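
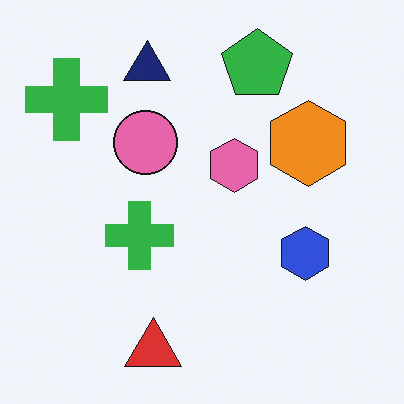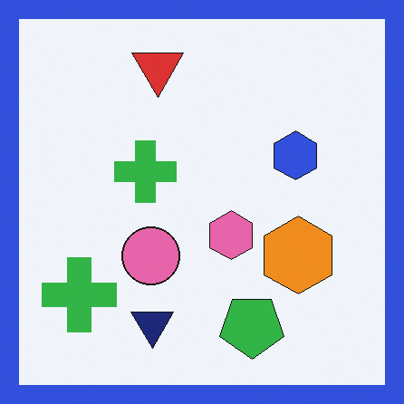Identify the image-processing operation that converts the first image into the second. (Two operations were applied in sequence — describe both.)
It was flipped vertically (top ↔ bottom), then framed with a blue border.

The red triangle is in the bottom of the first image and the top of the second — shapes on opposite sides of the horizontal midline have swapped in a mirror flip. A solid blue frame runs around the edge of the second image, with the content slightly shrunk inside it.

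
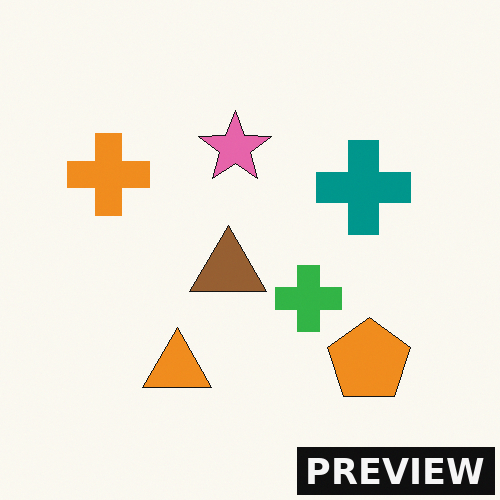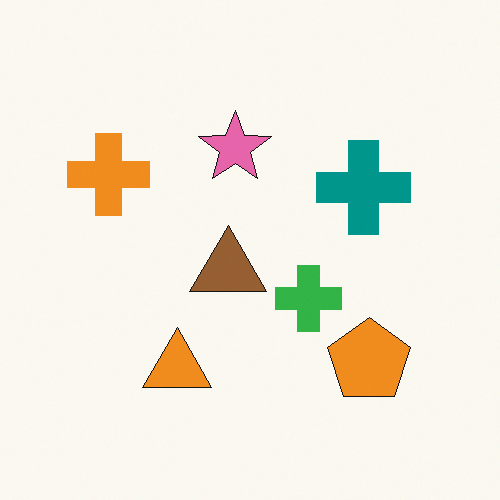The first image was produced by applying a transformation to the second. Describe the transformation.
It was watermarked with the text "PREVIEW" in the lower-right corner.

A dark label reading "PREVIEW" appears in the lower-right corner.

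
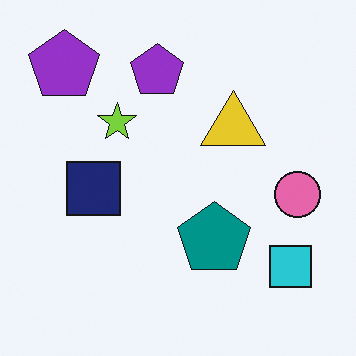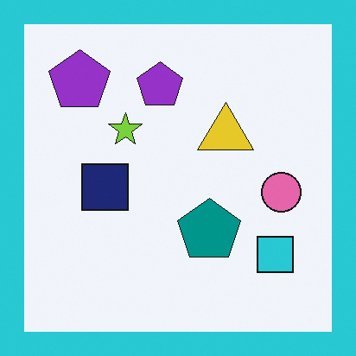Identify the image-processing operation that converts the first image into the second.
The second image is the first framed with a cyan border.

A solid cyan frame runs around the edge of the second image, with the content slightly shrunk inside it.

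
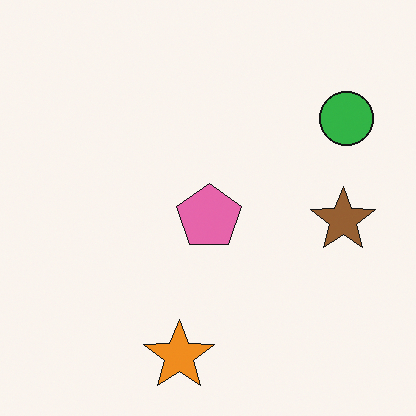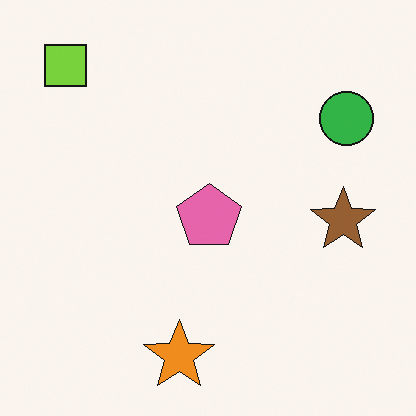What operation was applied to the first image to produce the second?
The transformation is: overlaid with an additional lime square.

A lime square appears in the second image that is absent from the first.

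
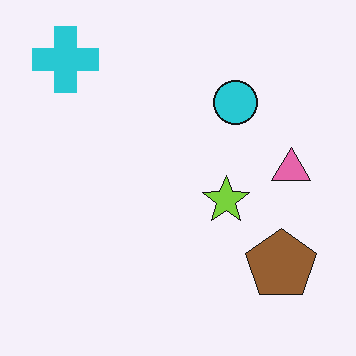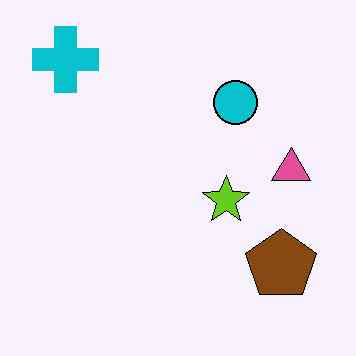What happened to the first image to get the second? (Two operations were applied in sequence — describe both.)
Given moderate JPEG compression, then given slightly increased contrast.

Blocky 8×8 compression artifacts appear around shape edges and the flat background shows ringing — characteristic JPEG degradation. Tones are pushed away from mid-grey across the whole image — a global contrast change.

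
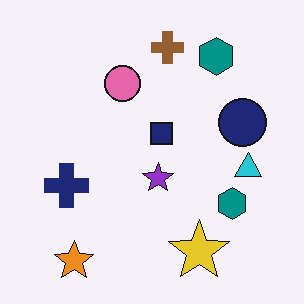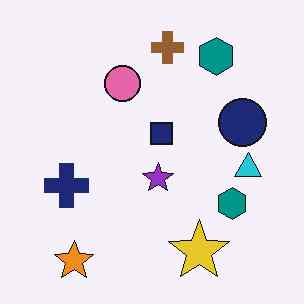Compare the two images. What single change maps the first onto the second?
This is the original image JPEG-compressed with visible artifacts.

Blocky 8×8 compression artifacts appear around shape edges and the flat background shows ringing — characteristic JPEG degradation.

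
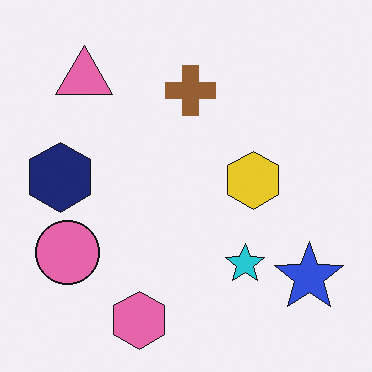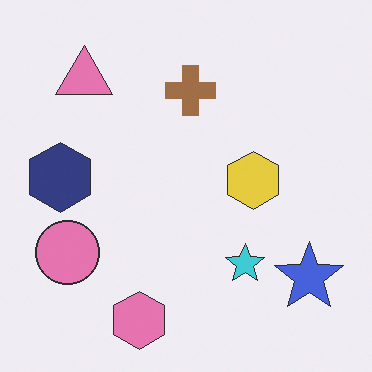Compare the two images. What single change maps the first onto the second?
This is the original image given slightly reduced contrast.

Tones are pushed toward mid-grey across the whole image — a global contrast change.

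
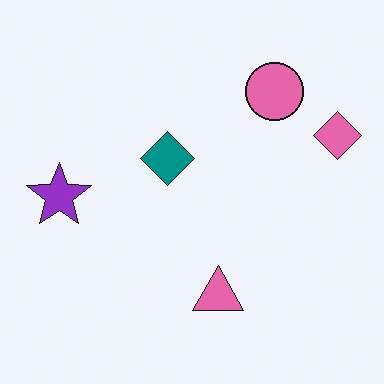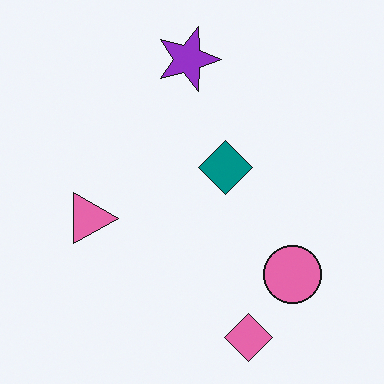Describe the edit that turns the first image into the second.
It was rotated 90° clockwise.

The pink diamond sits in the right of the first image and the bottom of the second — consistent with a whole-image 90° clockwise rotation.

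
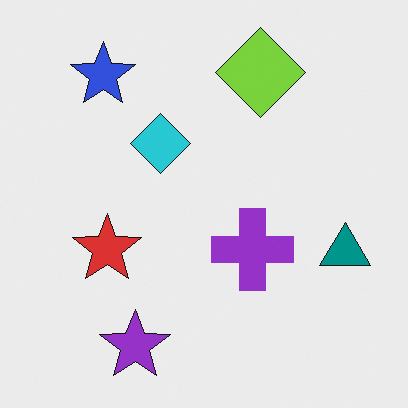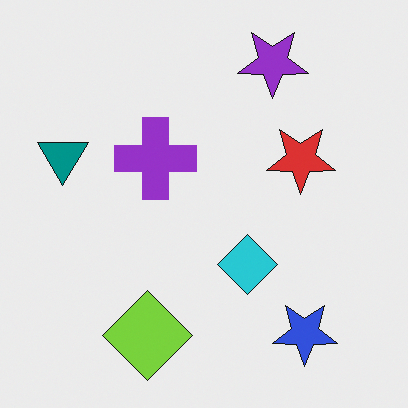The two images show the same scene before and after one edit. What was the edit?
The image was rotated 180°.

The blue star sits in the top-left of the first image and the bottom-right of the second — consistent with a whole-image 180° rotation.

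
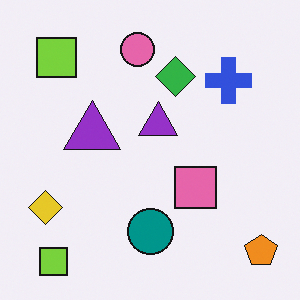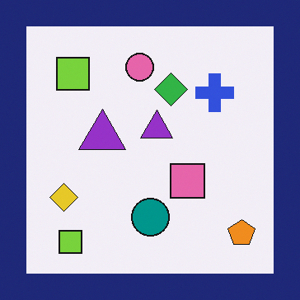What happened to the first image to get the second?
This is the original image framed with a navy border.

A solid navy frame runs around the edge of the second image, with the content slightly shrunk inside it.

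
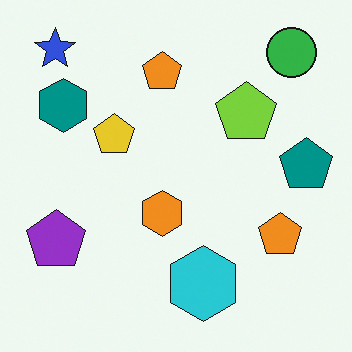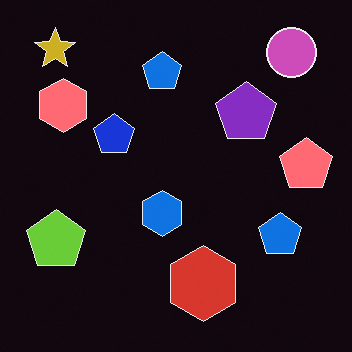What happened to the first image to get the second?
It was color-inverted (negative).

The light background has become dark and every shape's color is its complement — a photographic negative.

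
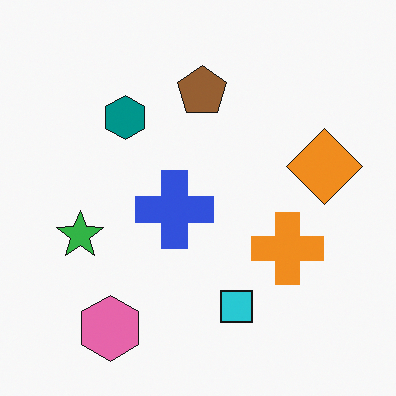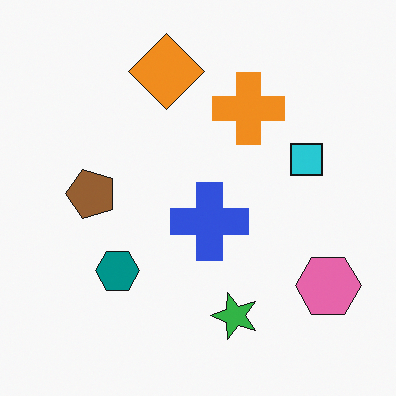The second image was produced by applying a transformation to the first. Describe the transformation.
The second image is the first rotated 90° counter-clockwise.

The pink hexagon sits in the bottom-left of the first image and the bottom-right of the second — consistent with a whole-image 90° counter-clockwise rotation.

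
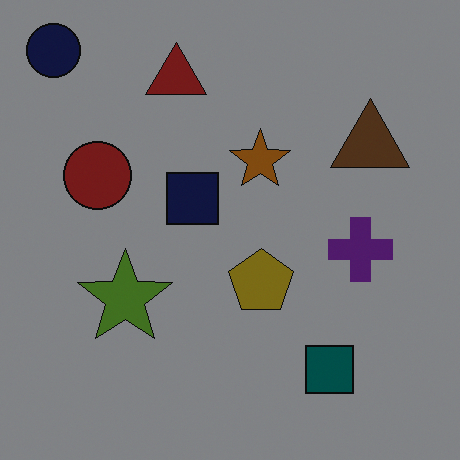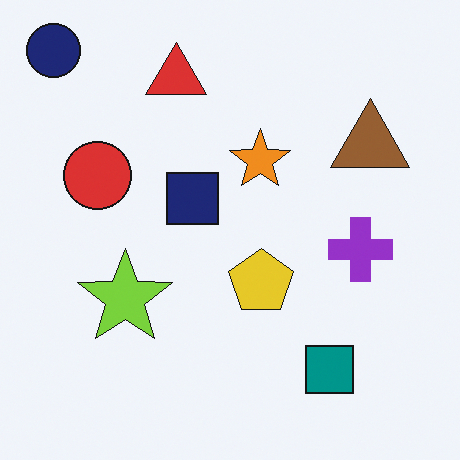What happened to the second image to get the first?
The transformation is: substantially darkened.

Every pixel — background and shapes alike — is uniformly darkened.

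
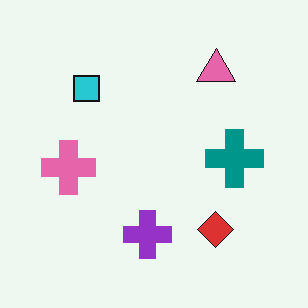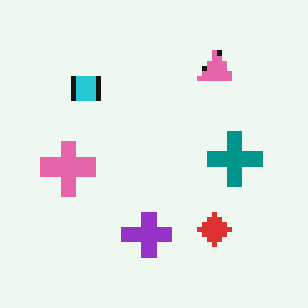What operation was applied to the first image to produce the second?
It was lightly pixelated (a mild mosaic effect).

Shapes are reduced to large square blocks; fine edges and outlines are lost — a downscale-then-upscale (mosaic) effect.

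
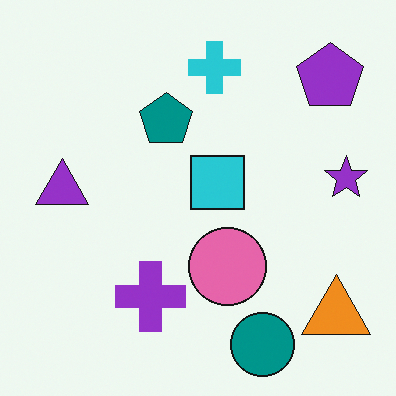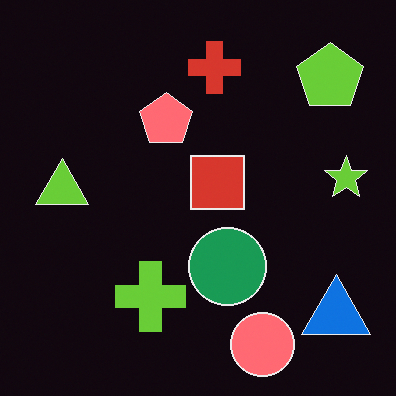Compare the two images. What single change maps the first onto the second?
The transformation is: color-inverted (negative).

The light background has become dark and every shape's color is its complement — a photographic negative.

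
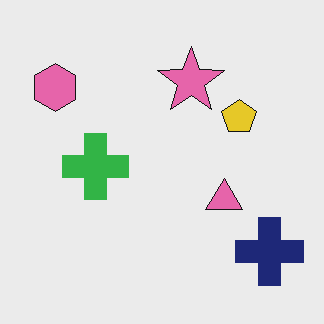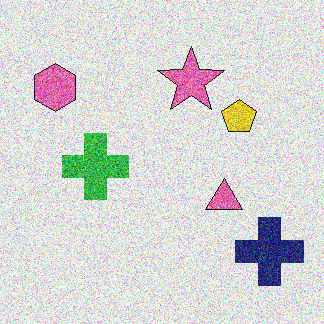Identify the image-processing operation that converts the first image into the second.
The second image is the first degraded with a thick layer of grain.

Random speckle covers the whole image, including the flat background.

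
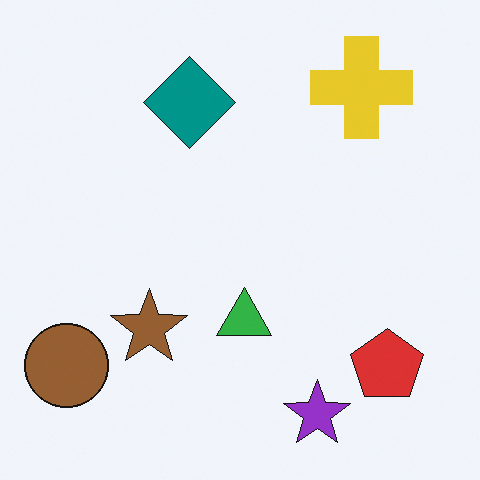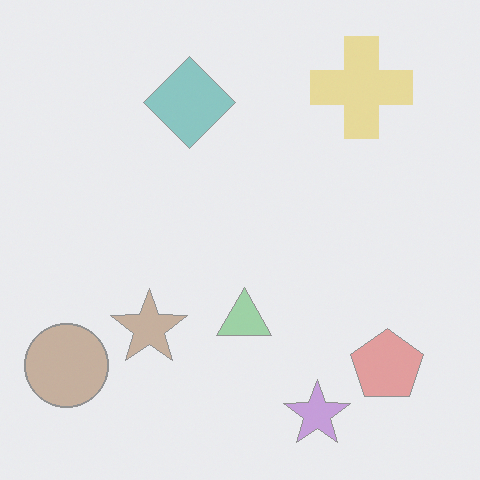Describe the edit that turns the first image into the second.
The transformation is: given much lower contrast.

Tones are pushed toward mid-grey across the whole image — a global contrast change.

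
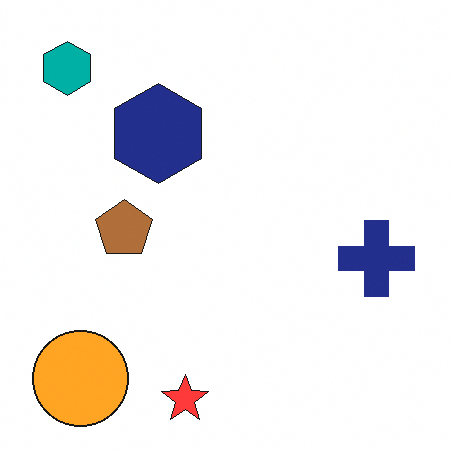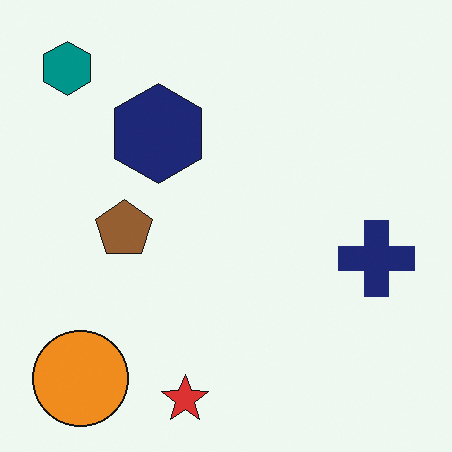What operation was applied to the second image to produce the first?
This is the original image slightly brightened.

Every pixel — background and shapes alike — is uniformly brightened.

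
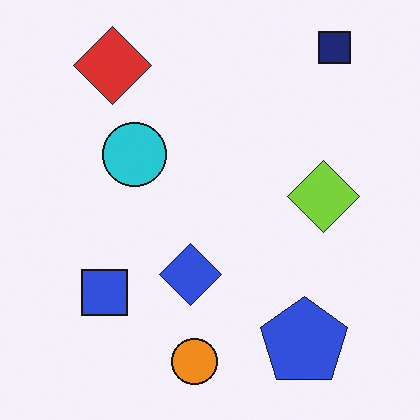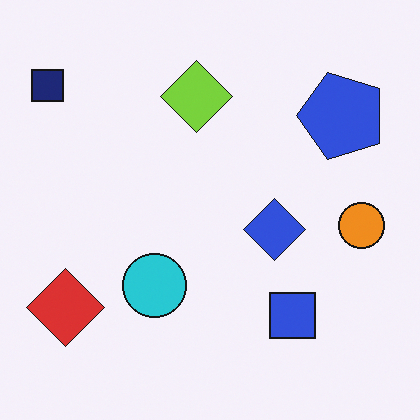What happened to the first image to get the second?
The image was rotated 90° counter-clockwise.

The navy square sits in the top-right of the first image and the top-left of the second — consistent with a whole-image 90° counter-clockwise rotation.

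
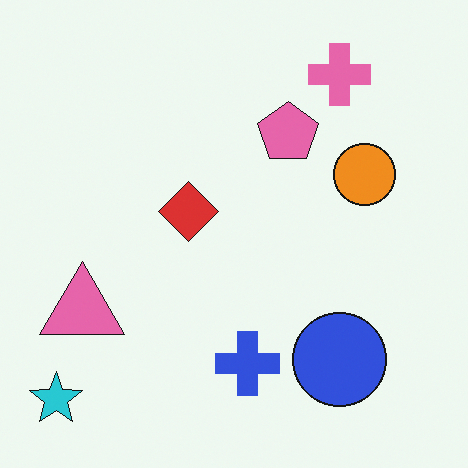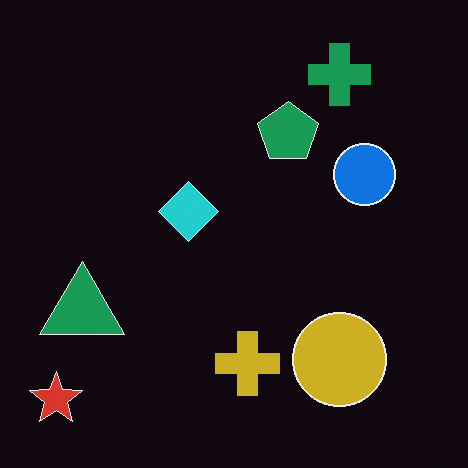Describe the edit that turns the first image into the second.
It was color-inverted (negative).

The light background has become dark and every shape's color is its complement — a photographic negative.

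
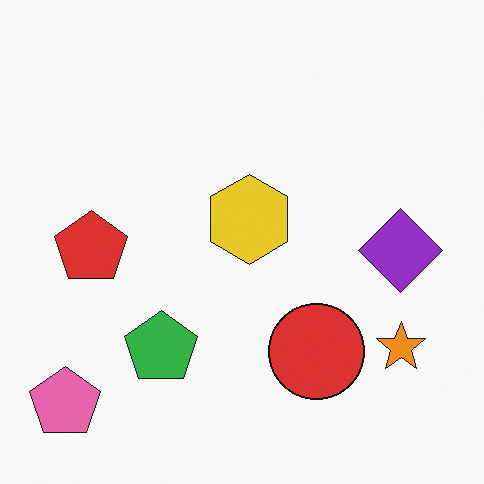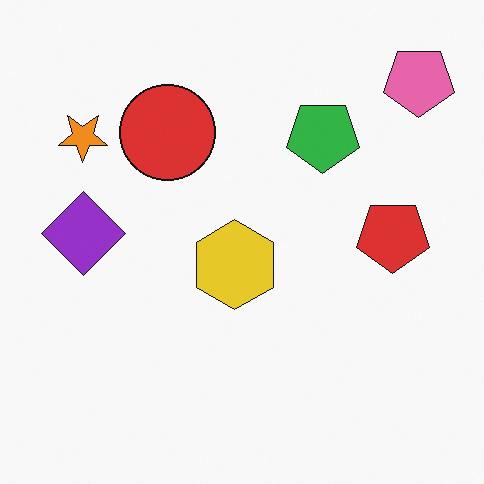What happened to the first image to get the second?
The image was rotated 180°.

The pink pentagon sits in the bottom-left of the first image and the top-right of the second — consistent with a whole-image 180° rotation.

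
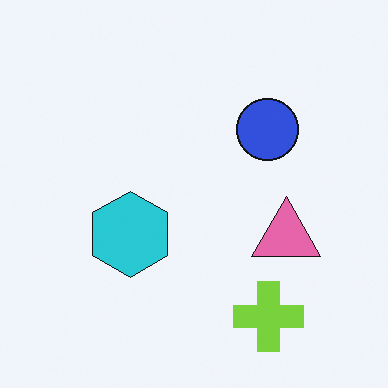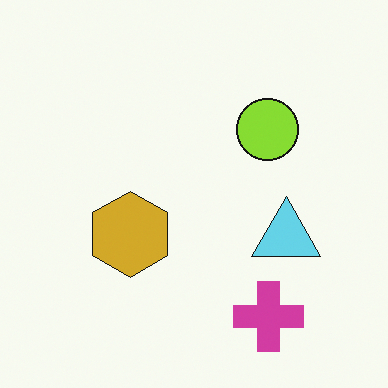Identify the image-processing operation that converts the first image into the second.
The second image is the first hue-shifted by a large amount.

Every shape's color has rotated by the same amount around the hue wheel — a uniform hue shift.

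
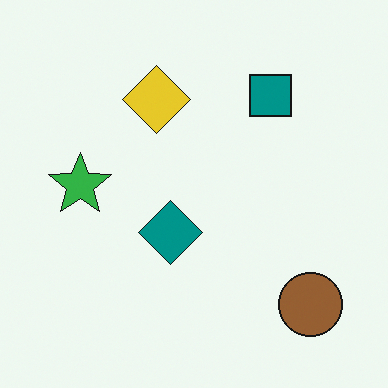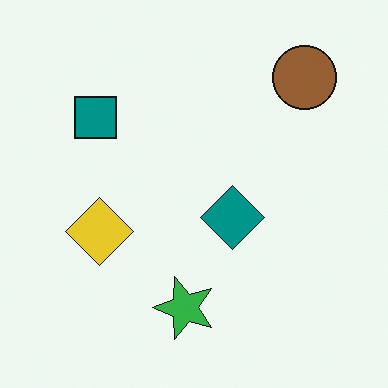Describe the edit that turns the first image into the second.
This is the original image rotated 90° counter-clockwise.

The brown circle sits in the bottom-right of the first image and the top-right of the second — consistent with a whole-image 90° counter-clockwise rotation.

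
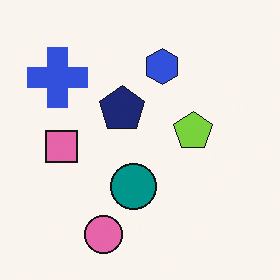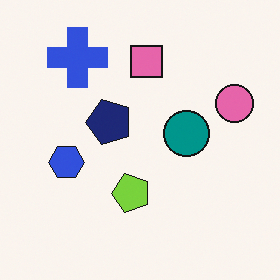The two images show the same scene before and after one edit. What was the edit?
This is the original image transposed (reflected across the top-left ↔ bottom-right diagonal).

Shapes have swapped their row and column positions — what was in the top-right is now in the bottom-left — a diagonal reflection.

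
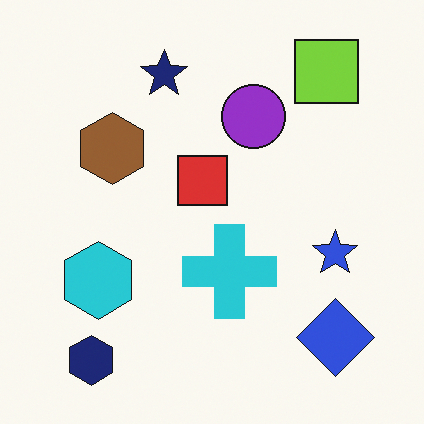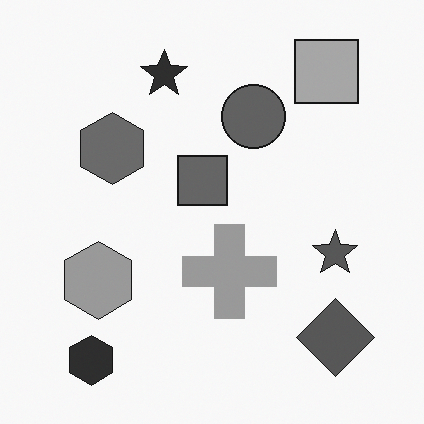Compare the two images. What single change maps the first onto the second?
Converted to grayscale.

All color is removed — every shape is now a shade of grey.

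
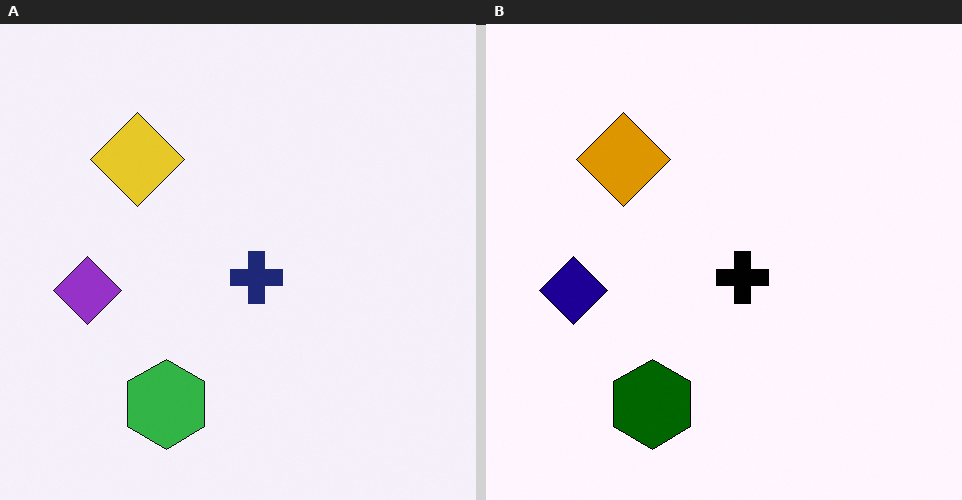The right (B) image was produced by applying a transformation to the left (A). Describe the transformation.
The transformation is: given much higher contrast.

Tones are pushed away from mid-grey across the whole image — a global contrast change.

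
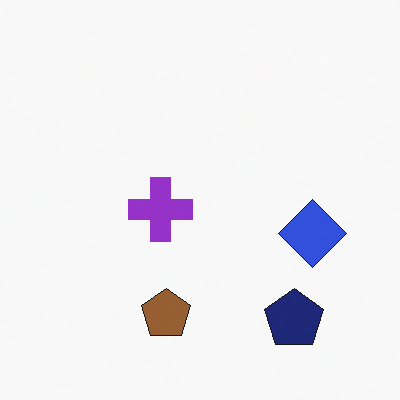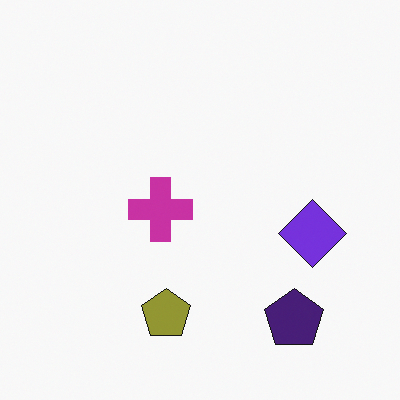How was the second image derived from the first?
Hue-shifted by a small amount.

Every shape's color has rotated by the same amount around the hue wheel — a uniform hue shift.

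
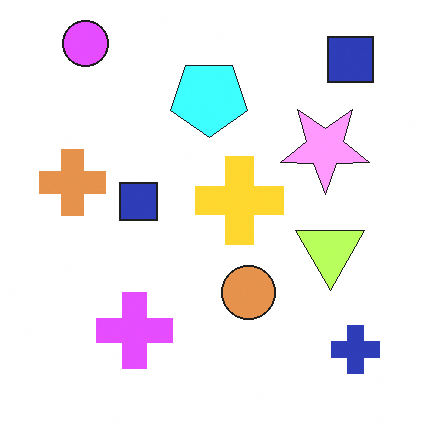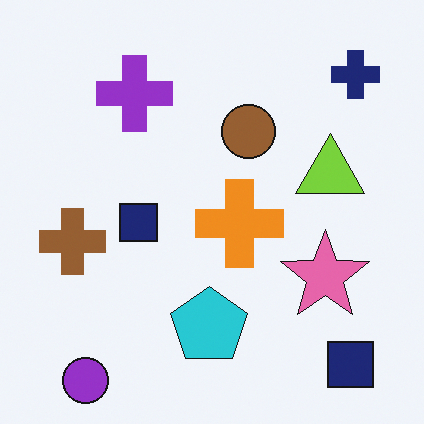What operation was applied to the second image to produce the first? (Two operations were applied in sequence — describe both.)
This is the original image flipped vertically (top ↔ bottom), then noticeably brightened.

The purple circle is in the bottom-left of the second image and the top-left of the first — shapes on opposite sides of the horizontal midline have swapped in a mirror flip. Every pixel — background and shapes alike — is uniformly brightened.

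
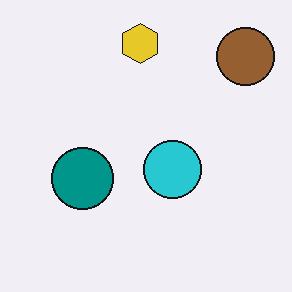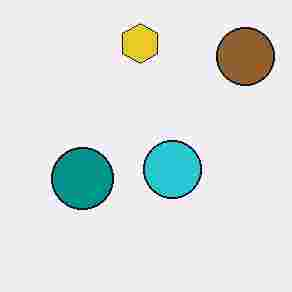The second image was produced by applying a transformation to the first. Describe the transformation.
The second image is the first heavily JPEG-compressed with obvious blocking artifacts.

Blocky 8×8 compression artifacts appear around shape edges and the flat background shows ringing — characteristic JPEG degradation.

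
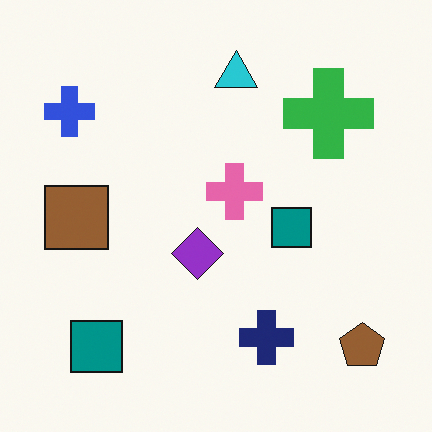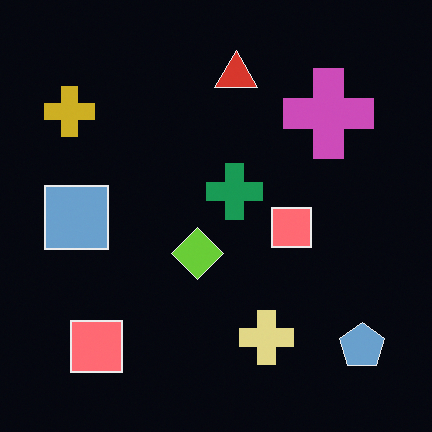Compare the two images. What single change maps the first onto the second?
The transformation is: color-inverted (negative).

The light background has become dark and every shape's color is its complement — a photographic negative.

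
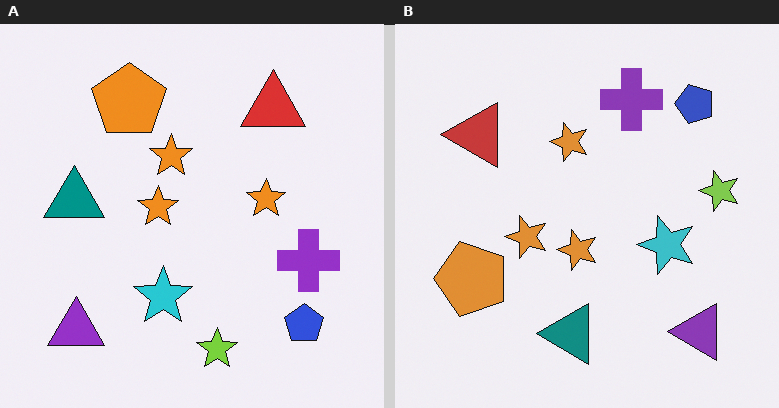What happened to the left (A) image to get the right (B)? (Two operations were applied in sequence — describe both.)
Rotated 90° counter-clockwise, then slightly desaturated.

The purple triangle sits in the bottom-left of the left (A) image and the bottom-right of the right (B) — consistent with a whole-image 90° counter-clockwise rotation. All colors are more muted and greyish — a global saturation change.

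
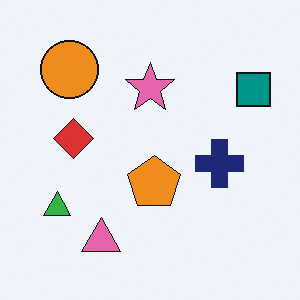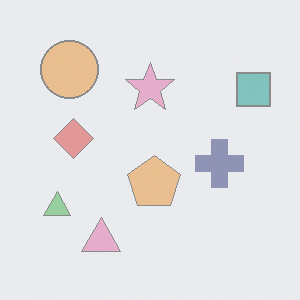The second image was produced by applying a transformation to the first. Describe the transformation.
The transformation is: given much lower contrast.

Tones are pushed toward mid-grey across the whole image — a global contrast change.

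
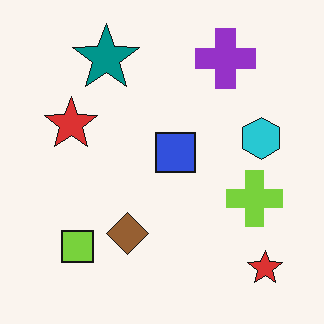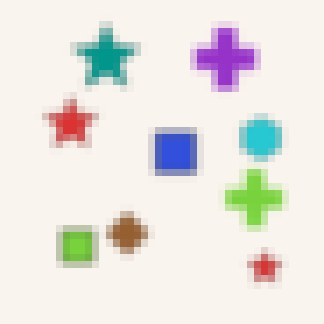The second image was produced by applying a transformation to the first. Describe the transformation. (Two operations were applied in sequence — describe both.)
This is the original image noticeably gaussian-blurred, then moderately pixelated.

Shape edges and outlines are uniformly softened across the whole image. Shapes are reduced to large square blocks; fine edges and outlines are lost — a downscale-then-upscale (mosaic) effect.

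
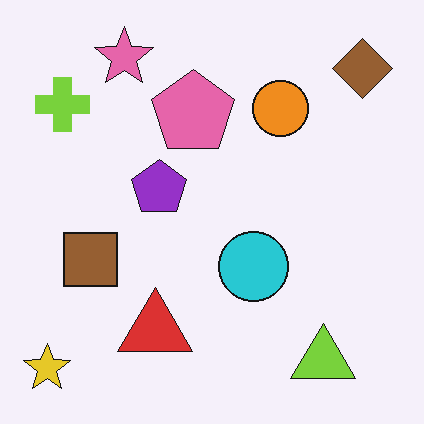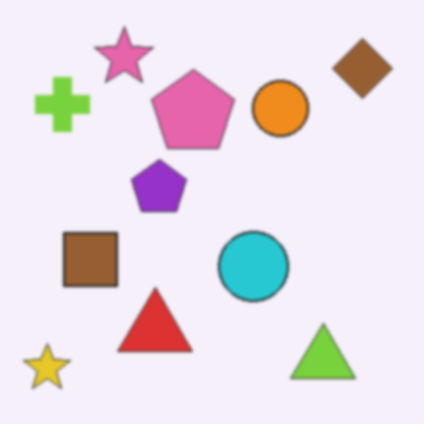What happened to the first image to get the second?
It was lightly blurred.

Shape edges and outlines are uniformly softened across the whole image.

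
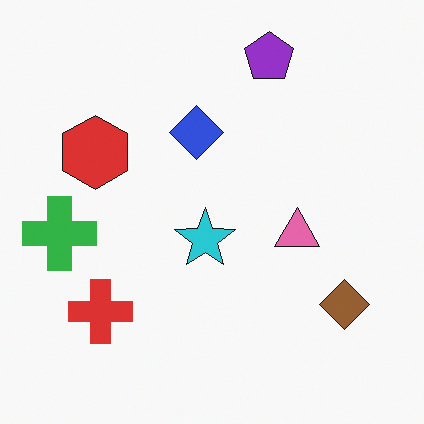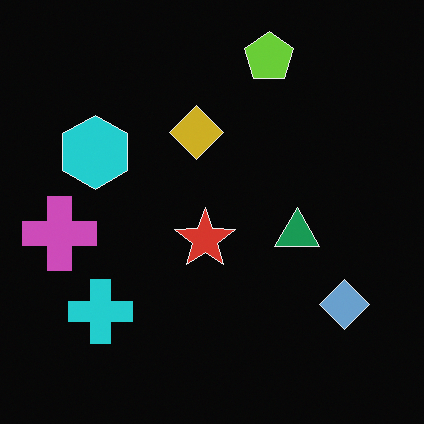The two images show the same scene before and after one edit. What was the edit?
The transformation is: color-inverted (negative).

The light background has become dark and every shape's color is its complement — a photographic negative.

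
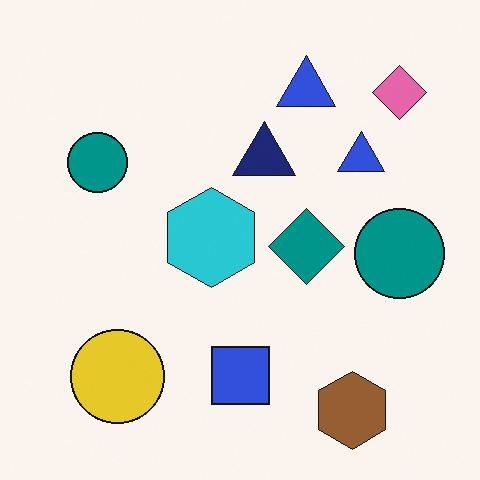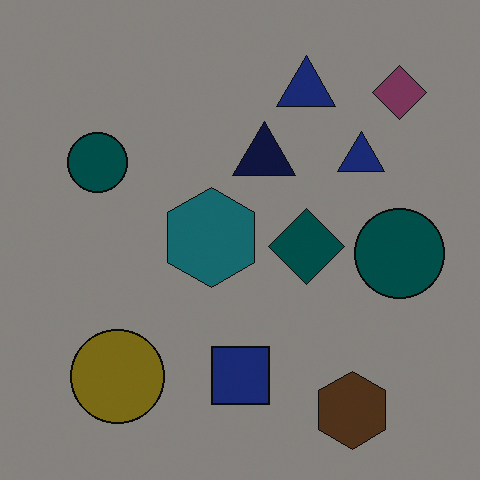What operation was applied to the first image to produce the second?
The transformation is: substantially darkened.

Every pixel — background and shapes alike — is uniformly darkened.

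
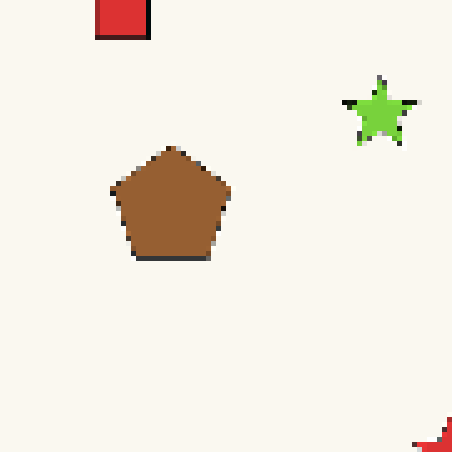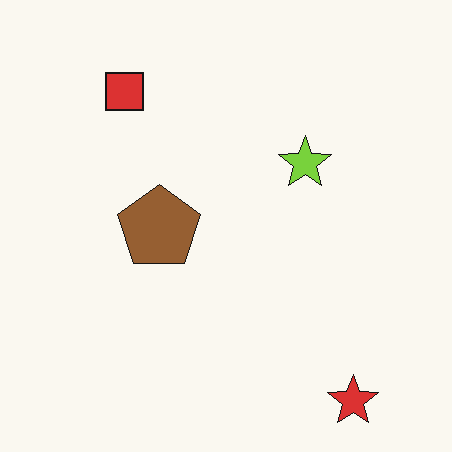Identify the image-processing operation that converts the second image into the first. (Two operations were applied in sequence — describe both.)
The first image is the second cropped to a modestly smaller region and rescaled, then mildly pixelated.

The visible shapes are larger and the field of view is narrower; shapes near the original edges may be partly or wholly outside the frame — a crop-and-rescale. Shapes are reduced to large square blocks; fine edges and outlines are lost — a downscale-then-upscale (mosaic) effect.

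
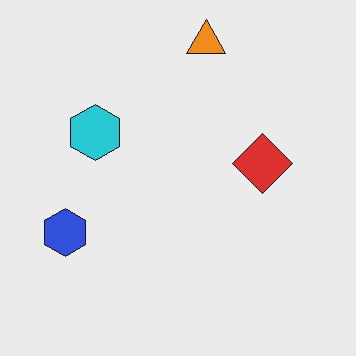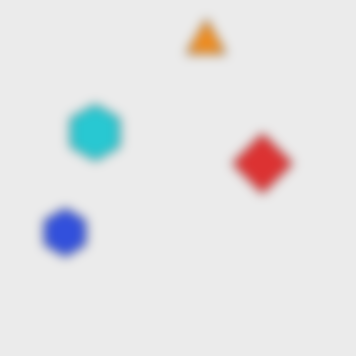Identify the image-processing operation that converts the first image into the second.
Heavily blurred.

Shape edges and outlines are uniformly softened across the whole image.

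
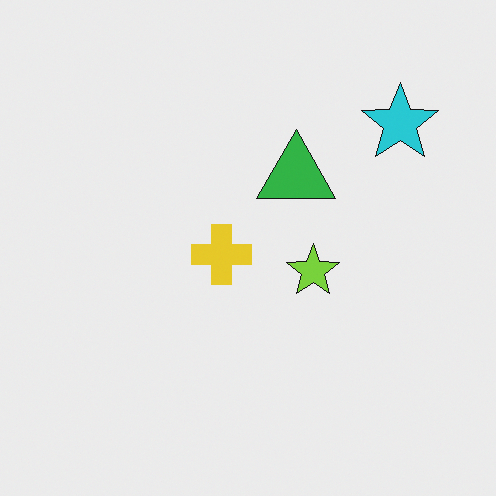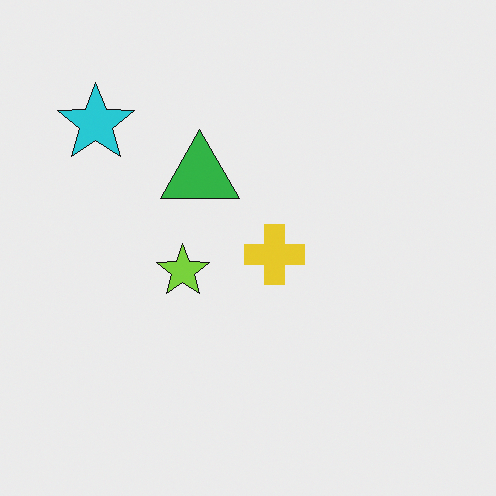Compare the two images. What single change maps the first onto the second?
The image was flipped horizontally (left ↔ right).

The cyan star is in the top-right of the first image and the top-left of the second — shapes on opposite sides of the vertical midline have swapped in a mirror flip.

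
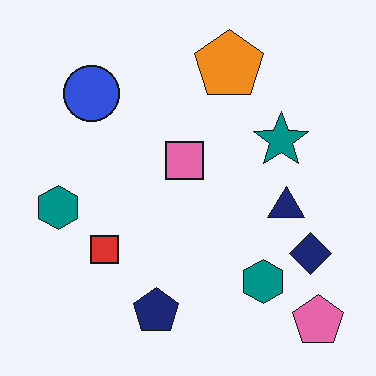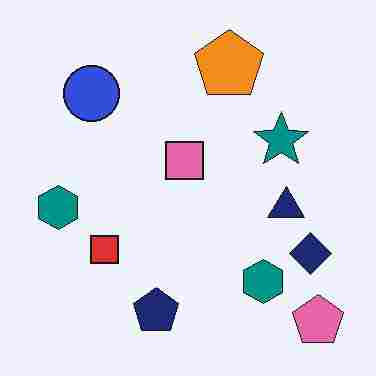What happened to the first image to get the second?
The image was degraded with heavy JPEG compression.

Blocky 8×8 compression artifacts appear around shape edges and the flat background shows ringing — characteristic JPEG degradation.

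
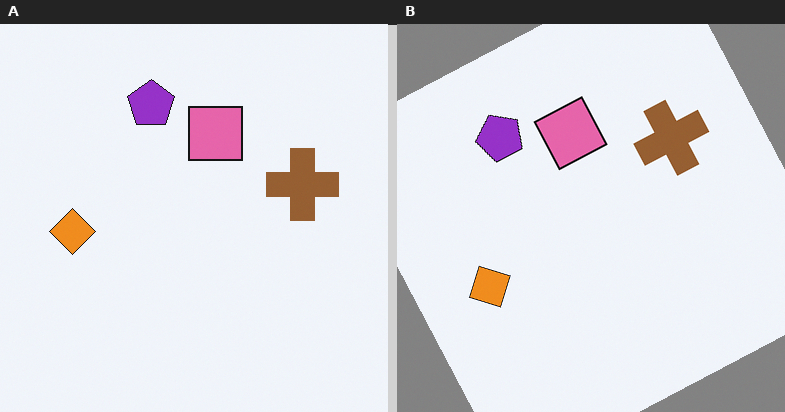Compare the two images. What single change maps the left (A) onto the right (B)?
The right (B) image is the left (A) rotated counter-clockwise by a moderate amount.

Every shape is tilted by the same angle and the image corners show triangular fill wedges — a whole-image rotation by a non-right angle.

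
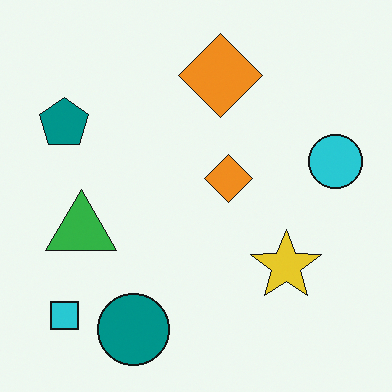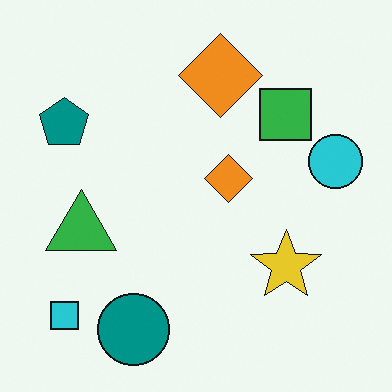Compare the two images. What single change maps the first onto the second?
Overlaid with an additional green square.

A green square appears in the second image that is absent from the first.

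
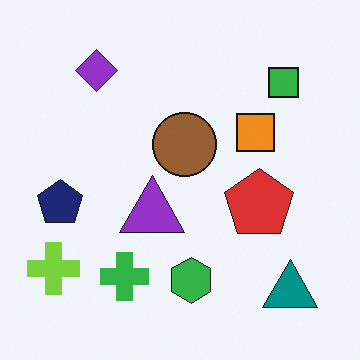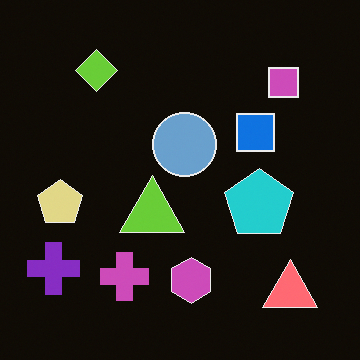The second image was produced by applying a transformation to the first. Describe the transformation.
This is the original image color-inverted (negative).

The light background has become dark and every shape's color is its complement — a photographic negative.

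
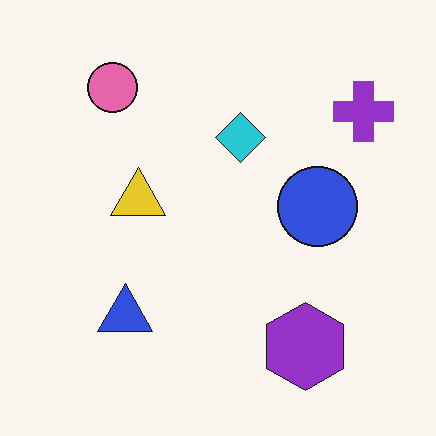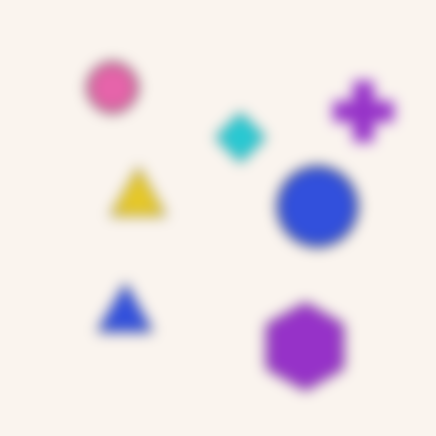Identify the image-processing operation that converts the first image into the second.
It was strongly gaussian-blurred.

Shape edges and outlines are uniformly softened across the whole image.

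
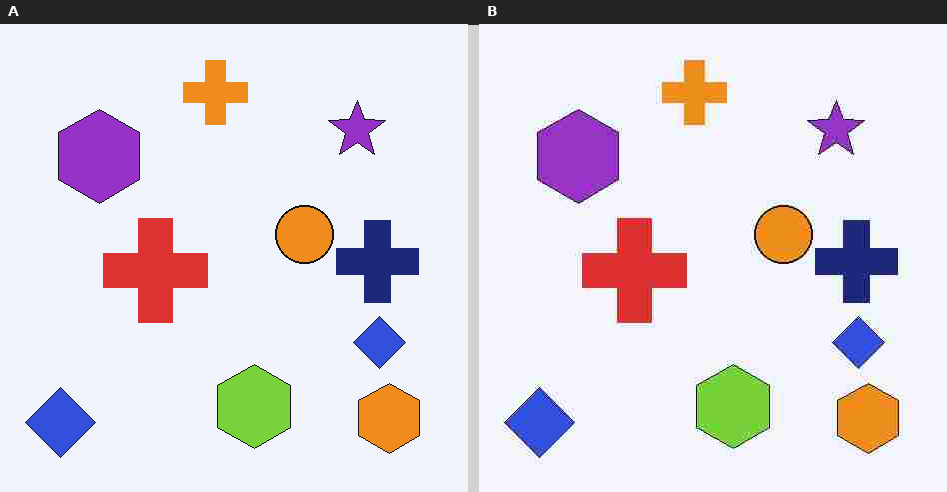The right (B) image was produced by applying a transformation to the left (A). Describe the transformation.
It was degraded with heavy JPEG compression.

Blocky 8×8 compression artifacts appear around shape edges and the flat background shows ringing — characteristic JPEG degradation.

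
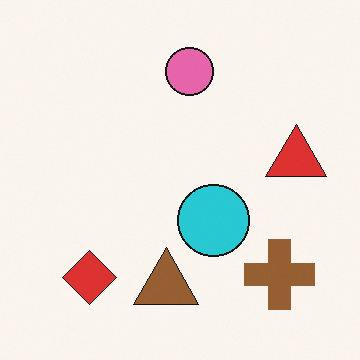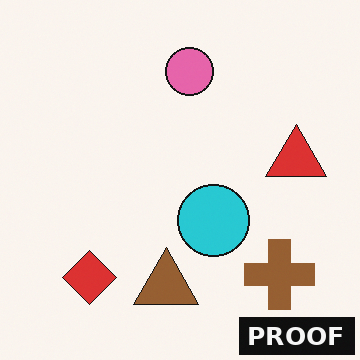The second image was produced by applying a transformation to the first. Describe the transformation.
Watermarked with the text "PROOF" in the lower-right corner.

A dark label reading "PROOF" appears in the lower-right corner.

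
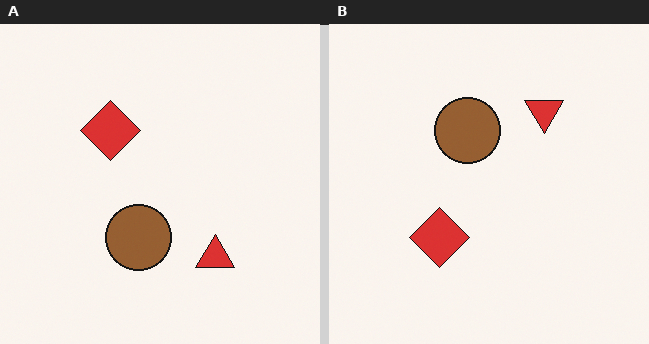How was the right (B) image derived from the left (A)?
The transformation is: flipped vertically (top ↔ bottom).

The red triangle is in the bottom-right of the left (A) image and the top-right of the right (B) — shapes on opposite sides of the horizontal midline have swapped in a mirror flip.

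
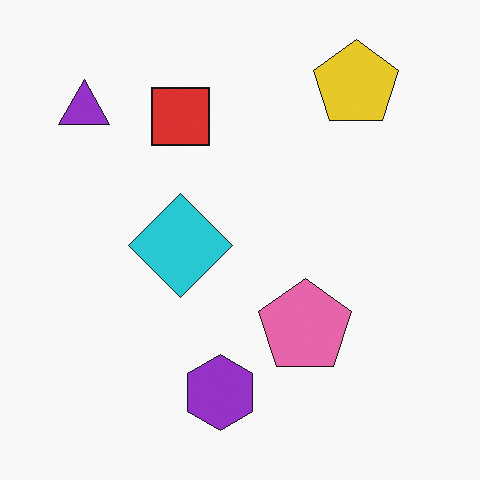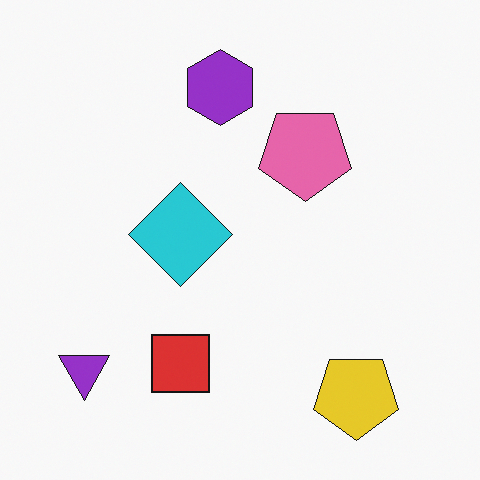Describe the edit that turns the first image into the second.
Flipped vertically (top ↔ bottom).

The yellow pentagon is in the top-right of the first image and the bottom-right of the second — shapes on opposite sides of the horizontal midline have swapped in a mirror flip.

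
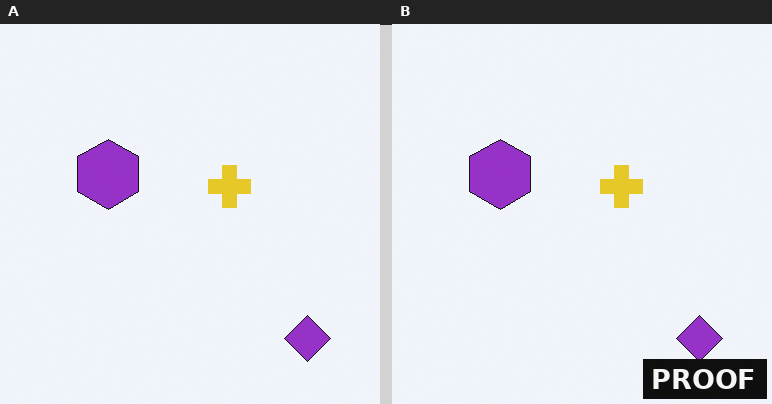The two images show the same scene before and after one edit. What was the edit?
The transformation is: watermarked with the text "PROOF" in the lower-right corner.

A dark label reading "PROOF" appears in the lower-right corner.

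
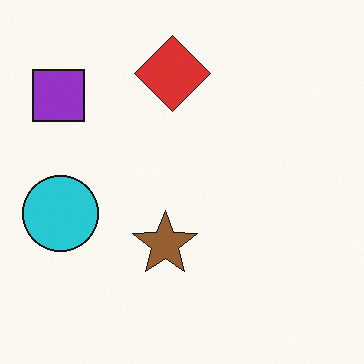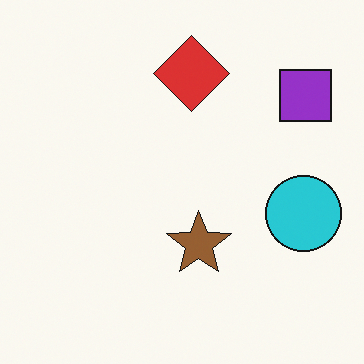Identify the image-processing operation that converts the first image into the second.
It was flipped horizontally (left ↔ right).

The purple square is in the top-left of the first image and the top-right of the second — shapes on opposite sides of the vertical midline have swapped in a mirror flip.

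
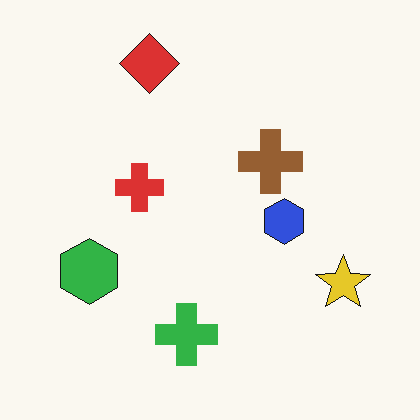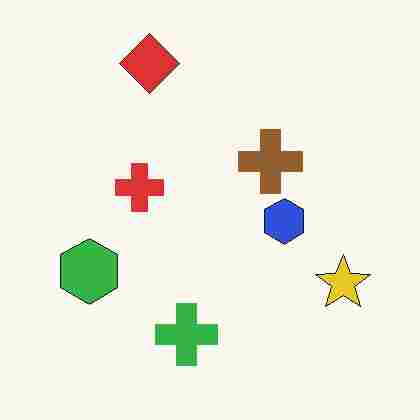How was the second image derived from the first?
This is the original image heavily JPEG-compressed with obvious blocking artifacts.

Blocky 8×8 compression artifacts appear around shape edges and the flat background shows ringing — characteristic JPEG degradation.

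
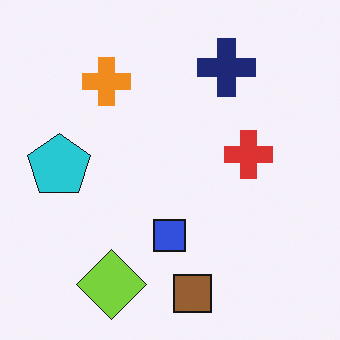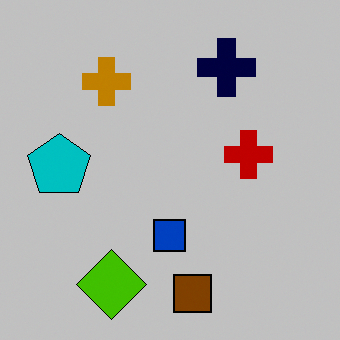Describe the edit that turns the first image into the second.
The transformation is: aggressively posterized.

Each flat color has snapped to a coarser quantized level — most visibly, the near-white background has dropped to a flat grey.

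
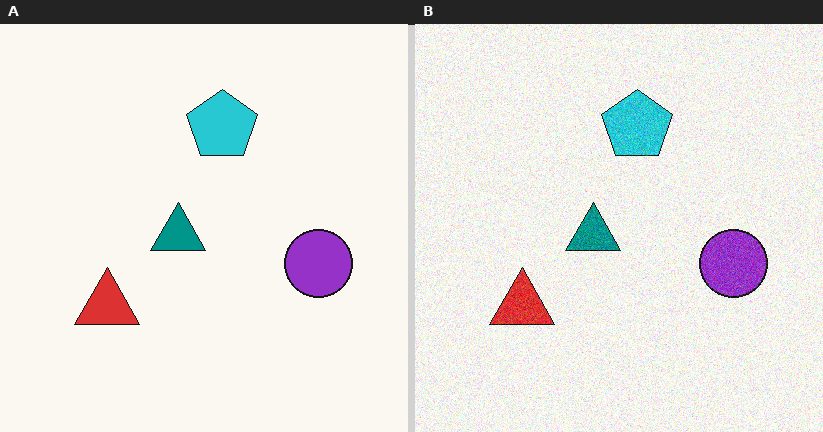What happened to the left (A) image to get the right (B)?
Degraded with moderate additive noise.

Random speckle covers the whole image, including the flat background.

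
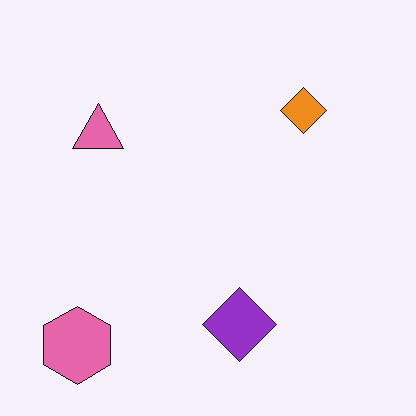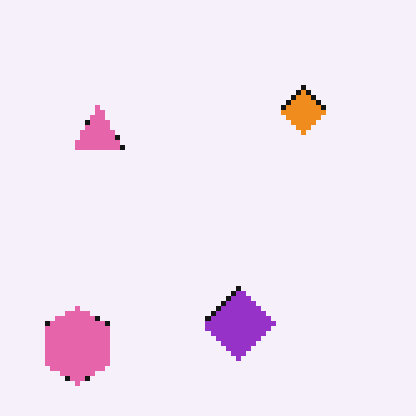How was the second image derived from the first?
Lightly pixelated (a mild mosaic effect).

Shapes are reduced to large square blocks; fine edges and outlines are lost — a downscale-then-upscale (mosaic) effect.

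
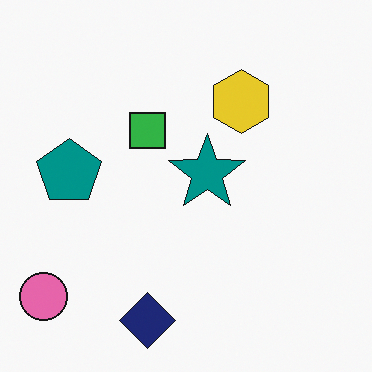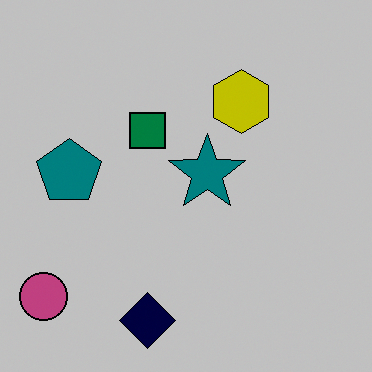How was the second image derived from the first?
The image was aggressively posterized.

Each flat color has snapped to a coarser quantized level — most visibly, the near-white background has dropped to a flat grey.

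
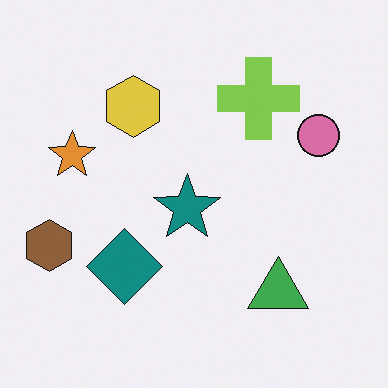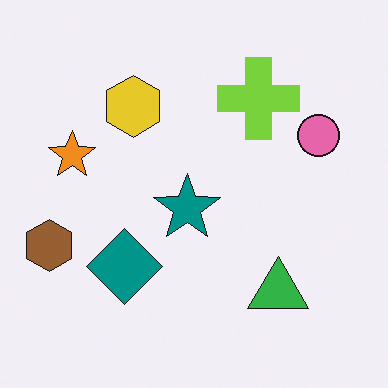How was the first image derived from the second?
The first image is the second slightly desaturated.

All colors are more muted and greyish — a global saturation change.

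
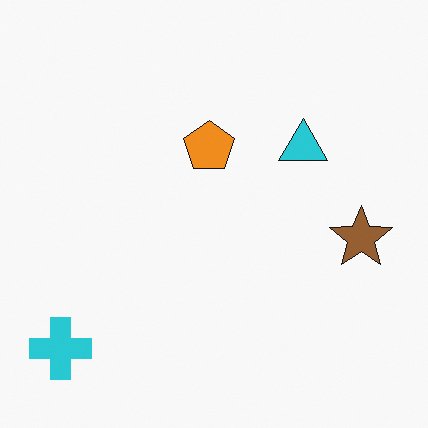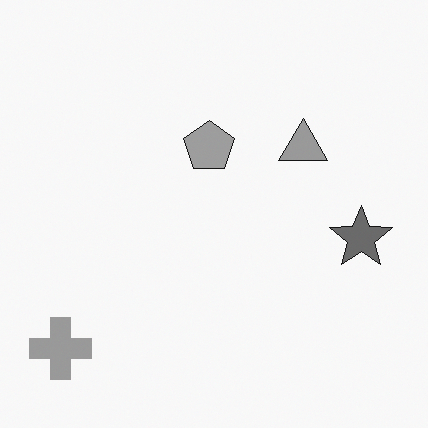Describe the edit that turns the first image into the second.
The transformation is: converted to grayscale.

All color is removed — every shape is now a shade of grey.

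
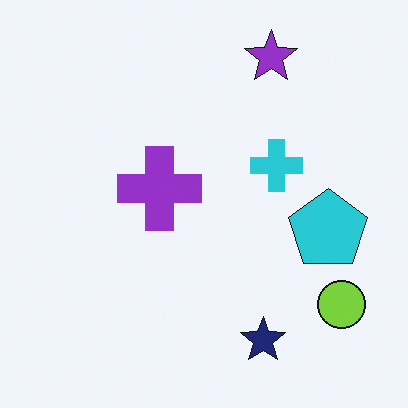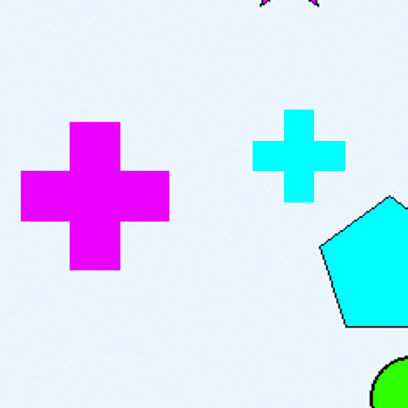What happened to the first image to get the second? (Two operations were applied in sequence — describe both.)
This is the original image cropped to a noticeably smaller region and rescaled, then heavily oversaturated.

The visible shapes are larger and the field of view is narrower; shapes near the original edges may be partly or wholly outside the frame — a crop-and-rescale. All colors are more vivid — a global saturation change.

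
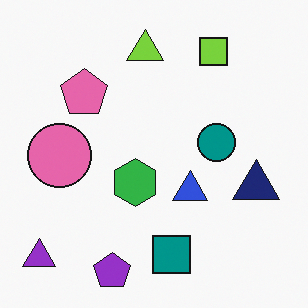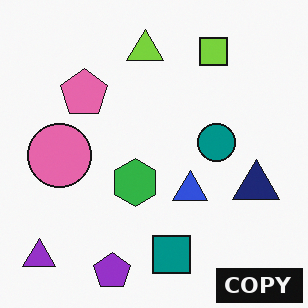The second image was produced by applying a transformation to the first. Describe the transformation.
Watermarked with the text "COPY" in the lower-right corner.

A dark label reading "COPY" appears in the lower-right corner.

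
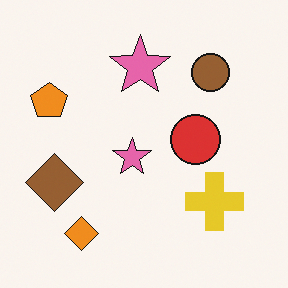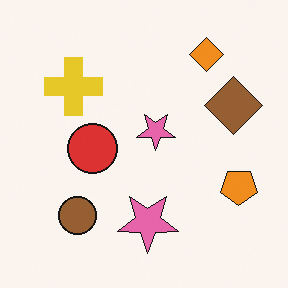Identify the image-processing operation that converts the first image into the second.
It was rotated 180°.

The orange diamond sits in the bottom-left of the first image and the top-right of the second — consistent with a whole-image 180° rotation.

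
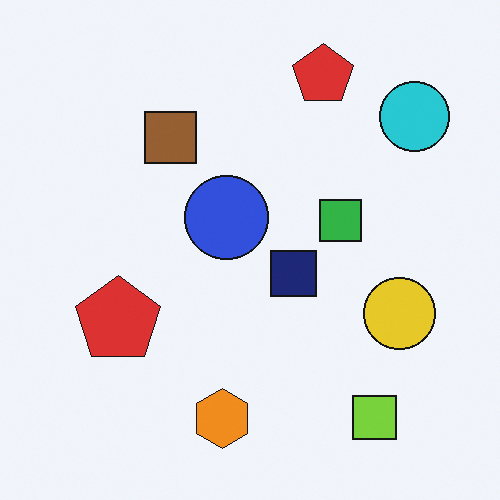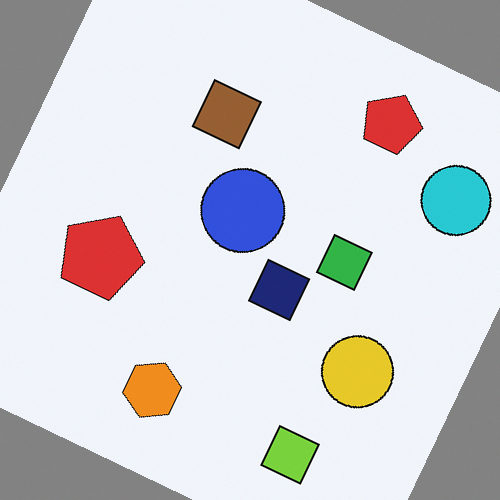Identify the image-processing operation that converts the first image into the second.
Rotated clockwise by a clearly visible amount.

Every shape is tilted by the same angle and the image corners show triangular fill wedges — a whole-image rotation by a non-right angle.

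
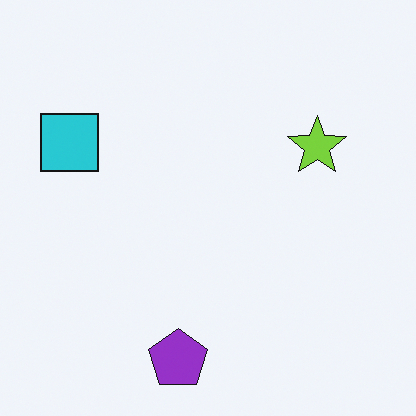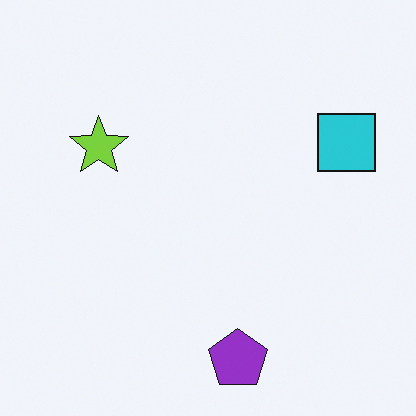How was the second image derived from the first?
The second image is the first flipped horizontally (left ↔ right).

The cyan square is in the left of the first image and the right of the second — shapes on opposite sides of the vertical midline have swapped in a mirror flip.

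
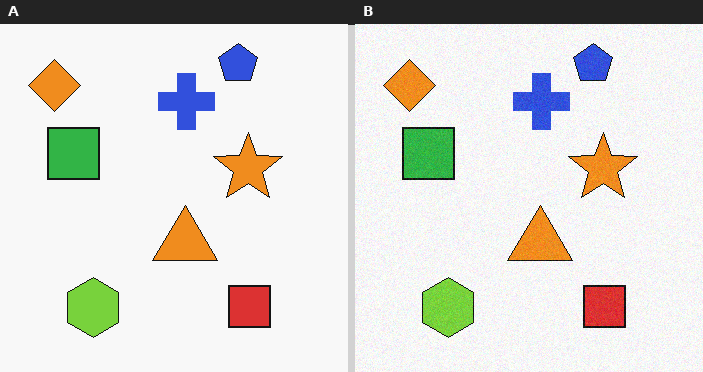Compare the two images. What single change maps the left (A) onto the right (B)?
Degraded with a light layer of grain.

Random speckle covers the whole image, including the flat background.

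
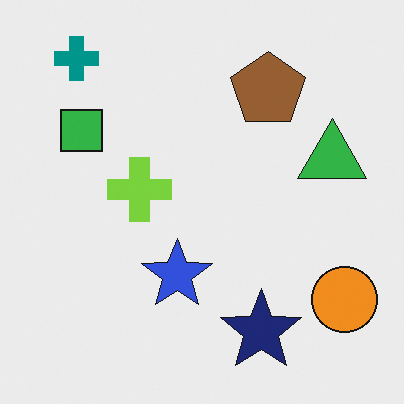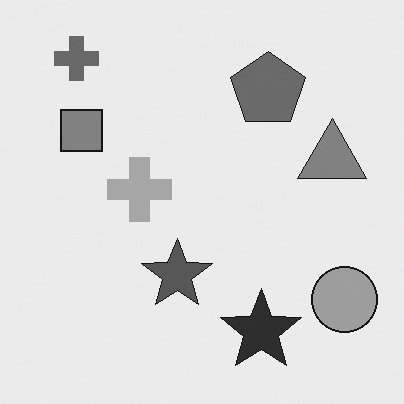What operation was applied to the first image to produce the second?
The image was converted to grayscale.

All color is removed — every shape is now a shade of grey.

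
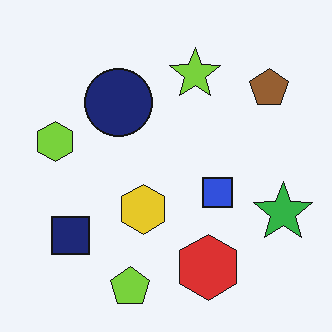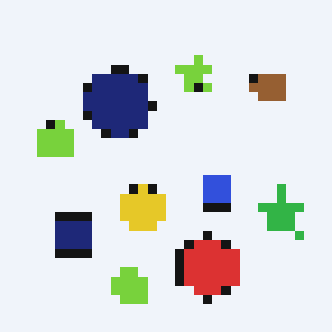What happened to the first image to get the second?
The transformation is: coarsely pixelated.

Shapes are reduced to large square blocks; fine edges and outlines are lost — a downscale-then-upscale (mosaic) effect.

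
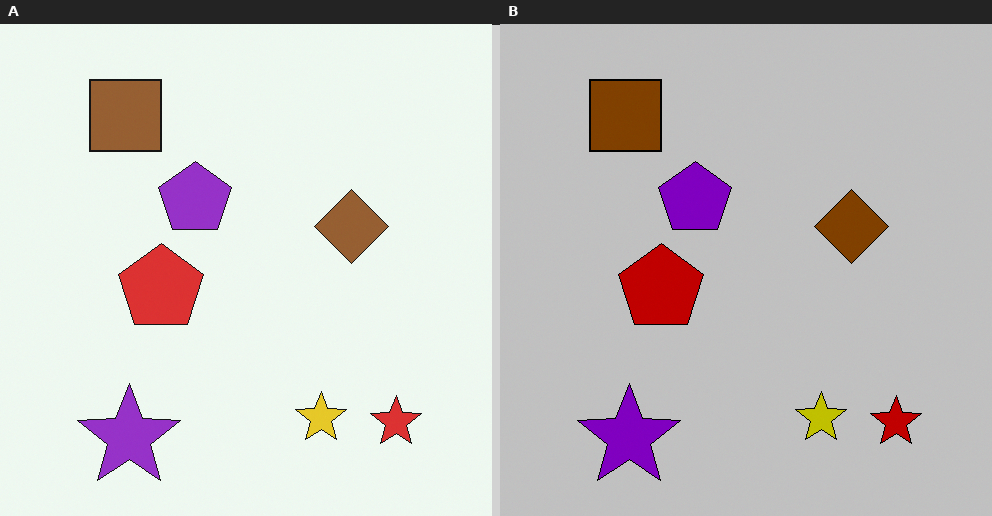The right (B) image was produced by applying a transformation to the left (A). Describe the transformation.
Heavily posterized to just a handful of flat colors.

Each flat color has snapped to a coarser quantized level — most visibly, the near-white background has dropped to a flat grey.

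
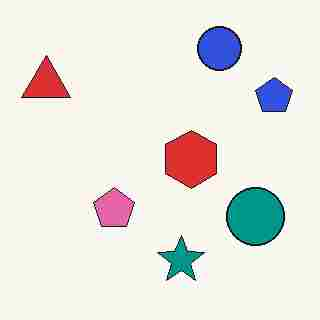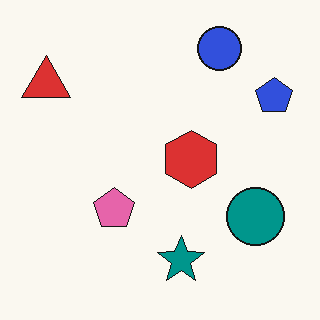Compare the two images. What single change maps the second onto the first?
It was heavily JPEG-compressed with obvious blocking artifacts.

Blocky 8×8 compression artifacts appear around shape edges and the flat background shows ringing — characteristic JPEG degradation.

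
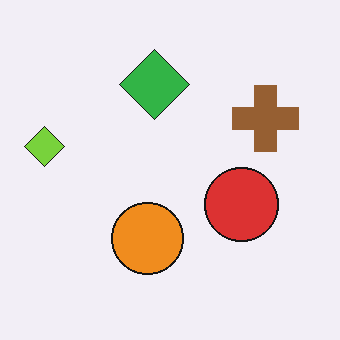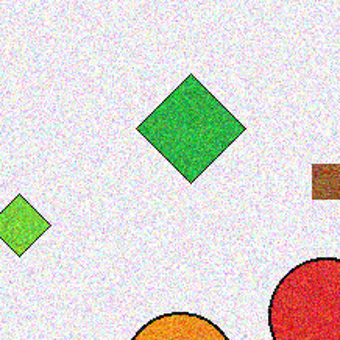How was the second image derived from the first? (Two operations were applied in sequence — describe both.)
It was degraded with visible gaussian noise, then cropped to a modestly smaller region and rescaled.

Random speckle covers the whole image, including the flat background. The visible shapes are larger and the field of view is narrower; shapes near the original edges may be partly or wholly outside the frame — a crop-and-rescale.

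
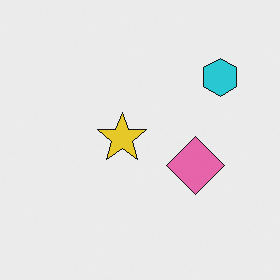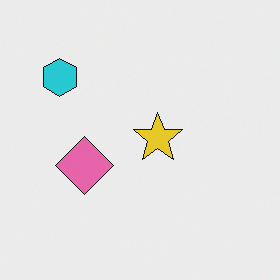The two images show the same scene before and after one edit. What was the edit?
It was flipped horizontally (left ↔ right).

The cyan hexagon is in the top-right of the first image and the top-left of the second — shapes on opposite sides of the vertical midline have swapped in a mirror flip.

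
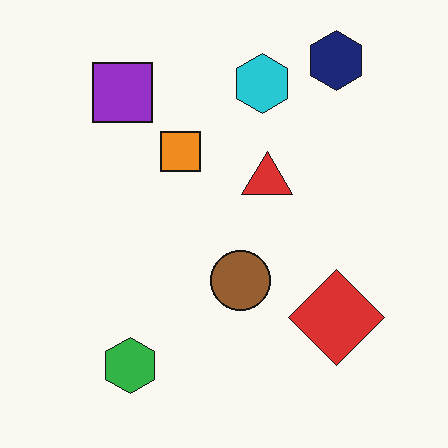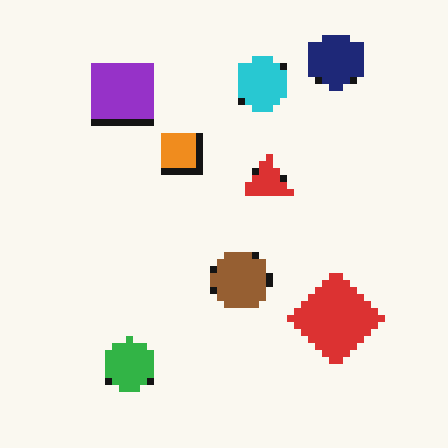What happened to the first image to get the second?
The transformation is: pixelated into visible square blocks.

Shapes are reduced to large square blocks; fine edges and outlines are lost — a downscale-then-upscale (mosaic) effect.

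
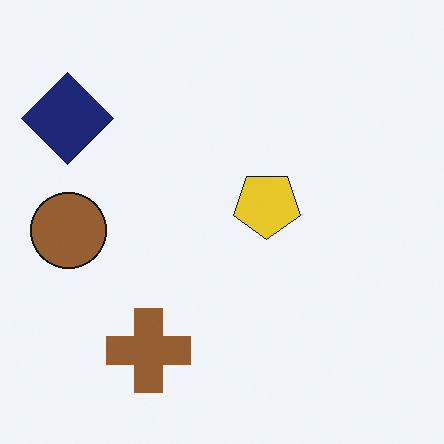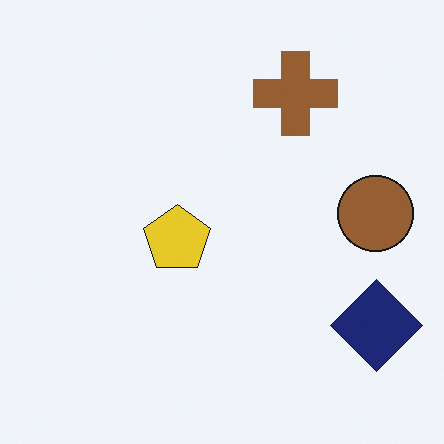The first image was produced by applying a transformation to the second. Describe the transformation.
Rotated 180°.

The navy diamond sits in the bottom-right of the second image and the top-left of the first — consistent with a whole-image 180° rotation.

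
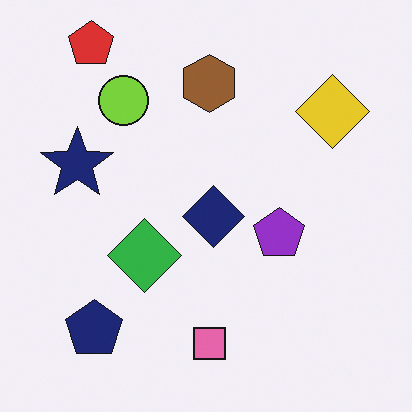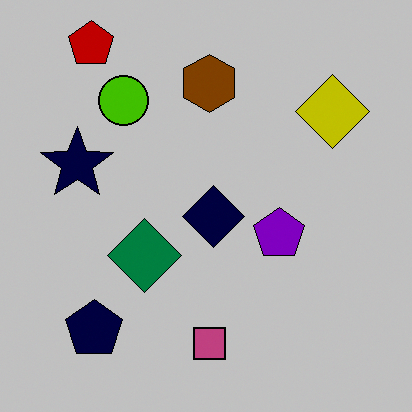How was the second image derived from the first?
Heavily posterized to just a handful of flat colors.

Each flat color has snapped to a coarser quantized level — most visibly, the near-white background has dropped to a flat grey.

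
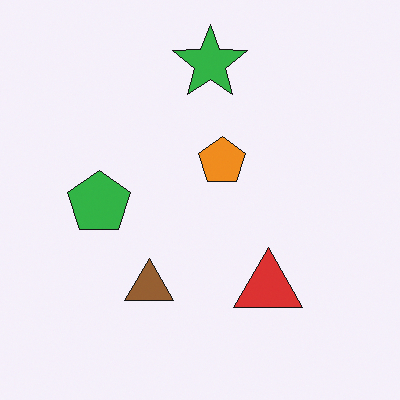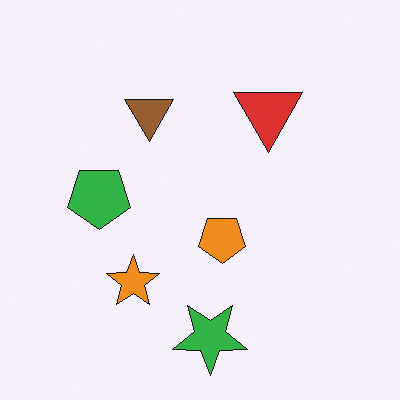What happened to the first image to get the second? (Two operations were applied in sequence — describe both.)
This is the original image flipped vertically (top ↔ bottom), then overlaid with an additional orange star.

The green star is in the top of the first image and the bottom of the second — shapes on opposite sides of the horizontal midline have swapped in a mirror flip. An orange star appears in the second image that is absent from the first.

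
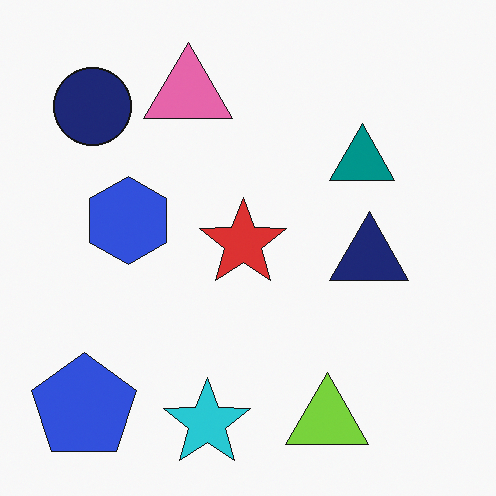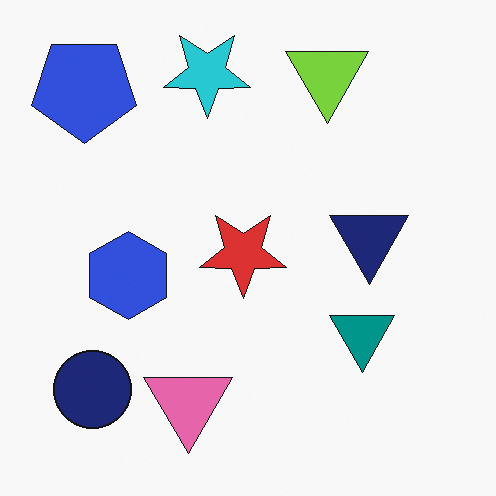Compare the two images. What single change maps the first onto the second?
The transformation is: flipped vertically (top ↔ bottom).

The cyan star is in the bottom of the first image and the top of the second — shapes on opposite sides of the horizontal midline have swapped in a mirror flip.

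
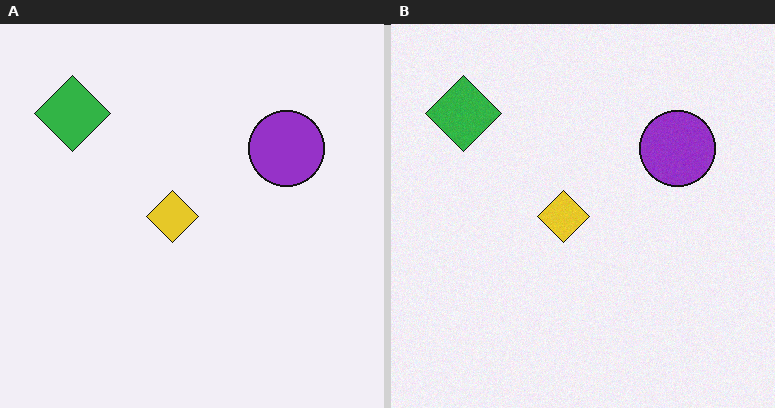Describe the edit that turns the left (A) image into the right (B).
The image was degraded with a light layer of grain.

Random speckle covers the whole image, including the flat background.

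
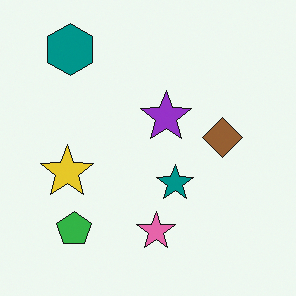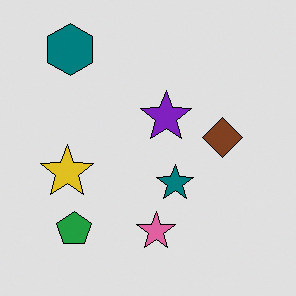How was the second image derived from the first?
This is the original image moderately posterized.

Each flat color has snapped to a coarser quantized level — most visibly, the near-white background has dropped to a flat grey.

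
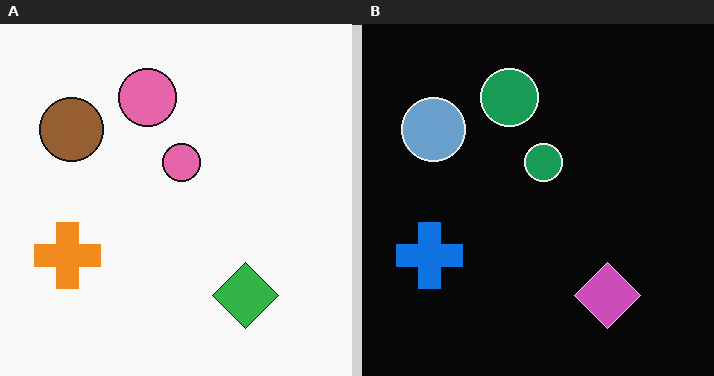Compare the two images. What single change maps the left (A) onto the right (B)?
The image was color-inverted (negative).

The light background has become dark and every shape's color is its complement — a photographic negative.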